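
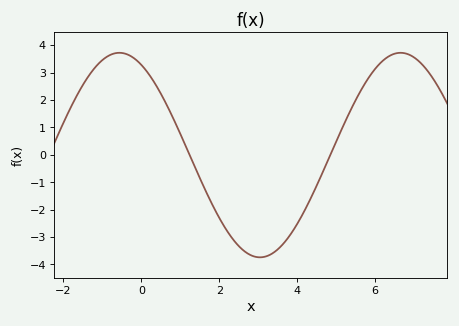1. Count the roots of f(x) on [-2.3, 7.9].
2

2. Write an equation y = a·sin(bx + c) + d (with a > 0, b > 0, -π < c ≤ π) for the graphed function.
y = 3.73sin(0.87x + 2.1) - 0.01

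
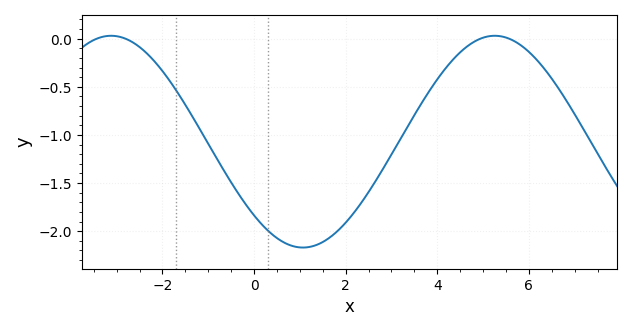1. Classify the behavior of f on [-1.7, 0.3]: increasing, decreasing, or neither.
decreasing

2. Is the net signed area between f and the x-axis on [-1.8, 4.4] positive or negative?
negative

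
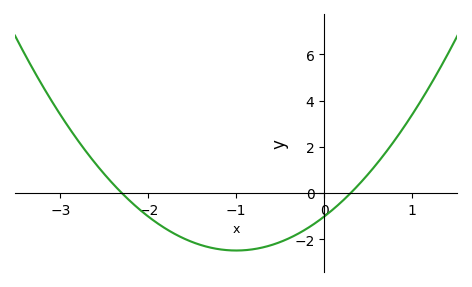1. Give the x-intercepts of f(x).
-2.3, 0.3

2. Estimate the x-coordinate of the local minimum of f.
-1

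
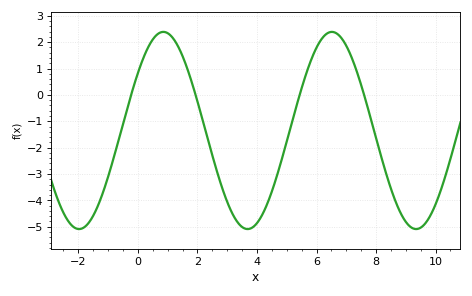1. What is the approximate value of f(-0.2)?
0.105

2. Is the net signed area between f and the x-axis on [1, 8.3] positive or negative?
negative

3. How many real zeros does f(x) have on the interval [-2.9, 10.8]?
4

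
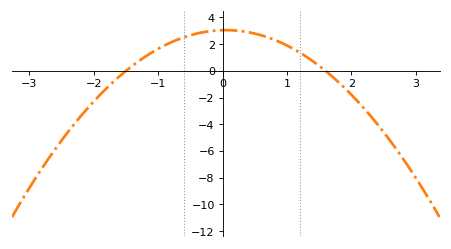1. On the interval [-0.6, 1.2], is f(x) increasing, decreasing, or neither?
neither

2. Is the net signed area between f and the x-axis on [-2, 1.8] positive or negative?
positive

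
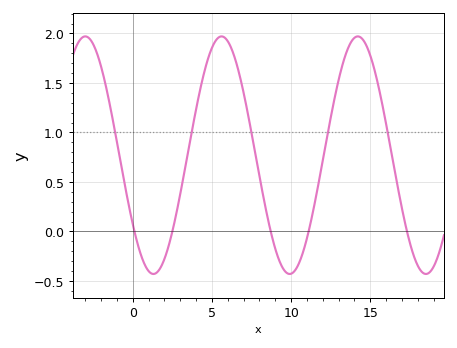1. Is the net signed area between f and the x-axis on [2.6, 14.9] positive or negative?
positive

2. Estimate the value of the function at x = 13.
1.55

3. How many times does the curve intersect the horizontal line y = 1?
5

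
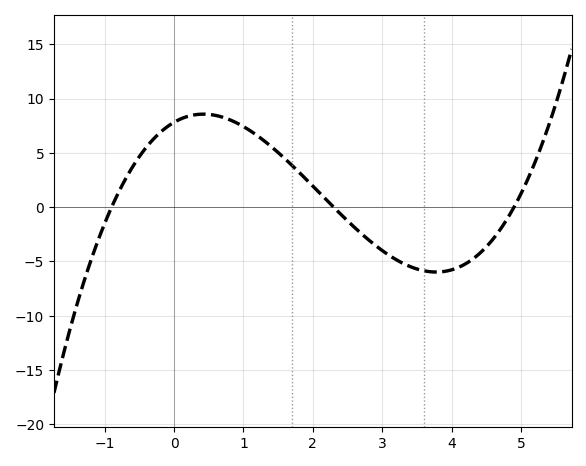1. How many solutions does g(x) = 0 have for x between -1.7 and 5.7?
3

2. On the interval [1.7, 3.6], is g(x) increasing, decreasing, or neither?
decreasing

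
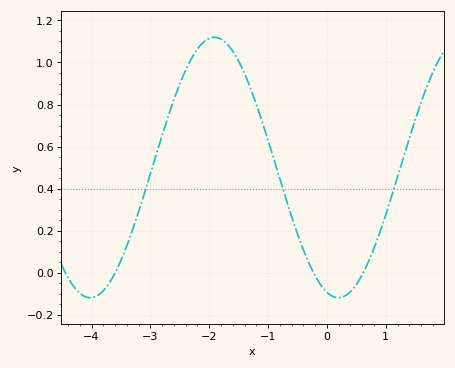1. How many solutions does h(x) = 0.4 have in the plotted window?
3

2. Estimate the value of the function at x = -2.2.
1.06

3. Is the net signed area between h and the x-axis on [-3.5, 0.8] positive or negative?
positive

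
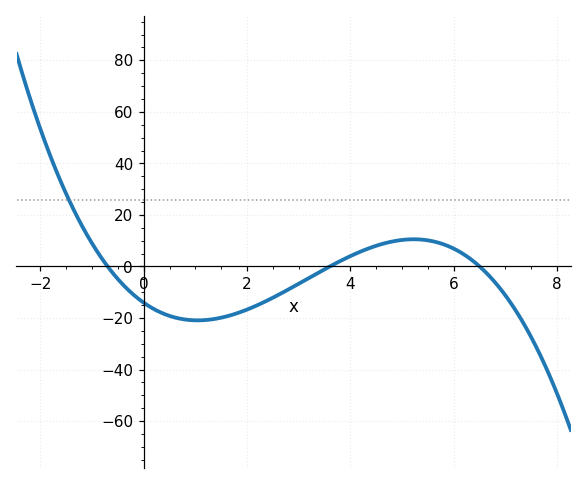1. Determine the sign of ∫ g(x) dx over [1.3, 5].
negative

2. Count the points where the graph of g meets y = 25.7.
1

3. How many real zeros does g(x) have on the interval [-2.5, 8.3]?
3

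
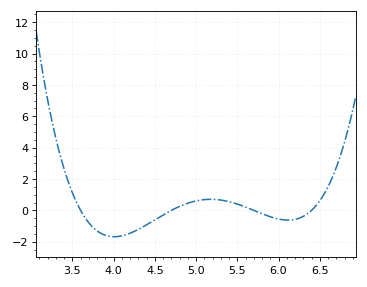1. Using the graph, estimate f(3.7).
-0.8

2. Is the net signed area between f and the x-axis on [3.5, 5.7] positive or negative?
negative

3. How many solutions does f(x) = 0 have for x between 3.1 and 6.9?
4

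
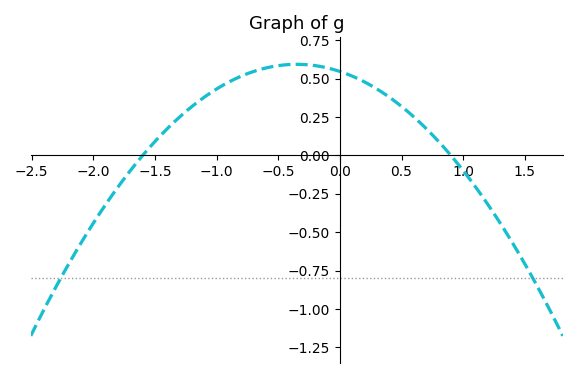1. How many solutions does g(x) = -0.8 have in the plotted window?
2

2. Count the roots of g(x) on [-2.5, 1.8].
2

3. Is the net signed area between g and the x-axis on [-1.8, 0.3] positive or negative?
positive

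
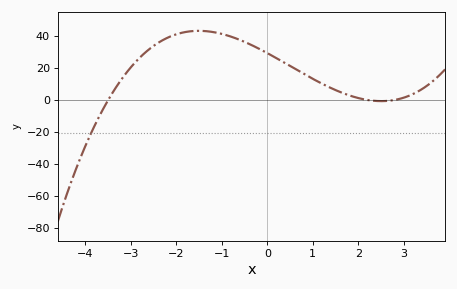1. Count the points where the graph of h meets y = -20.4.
1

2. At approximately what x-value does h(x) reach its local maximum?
-1.51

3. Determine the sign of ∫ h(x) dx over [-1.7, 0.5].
positive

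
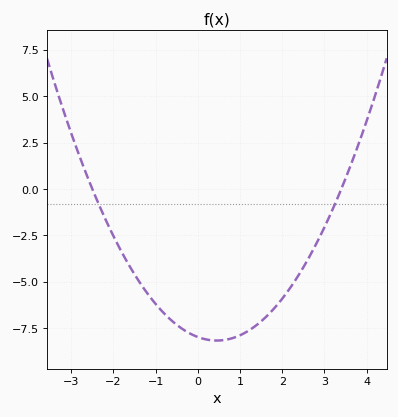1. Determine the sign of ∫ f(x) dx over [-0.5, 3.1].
negative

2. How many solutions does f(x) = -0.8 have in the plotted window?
2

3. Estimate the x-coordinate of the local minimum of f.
0.45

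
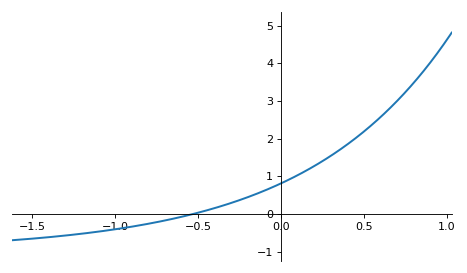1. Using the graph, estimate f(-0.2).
0.445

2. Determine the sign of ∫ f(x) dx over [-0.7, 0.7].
positive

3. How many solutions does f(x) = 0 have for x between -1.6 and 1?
1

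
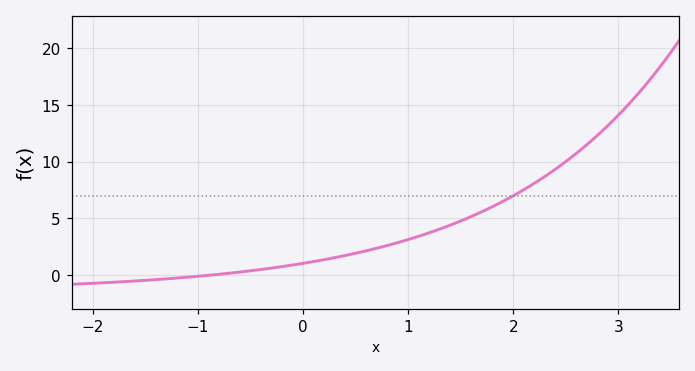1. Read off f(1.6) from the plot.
5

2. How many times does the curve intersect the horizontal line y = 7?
1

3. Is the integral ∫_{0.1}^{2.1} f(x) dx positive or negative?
positive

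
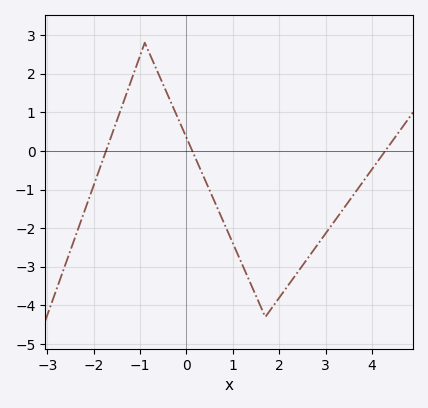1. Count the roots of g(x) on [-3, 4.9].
3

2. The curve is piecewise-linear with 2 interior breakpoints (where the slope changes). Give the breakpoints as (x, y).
(-0.9, 2.8); (1.7, -4.3)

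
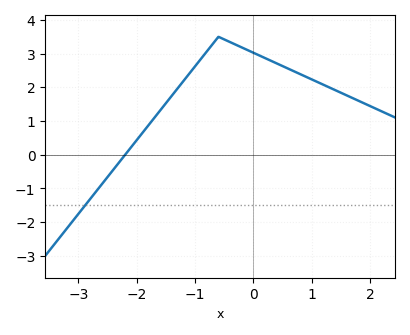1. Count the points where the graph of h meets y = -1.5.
1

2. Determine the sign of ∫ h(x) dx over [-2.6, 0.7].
positive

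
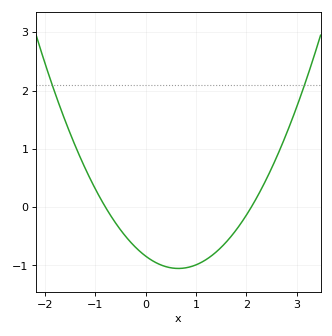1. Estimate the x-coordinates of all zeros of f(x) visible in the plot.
-0.8, 2.1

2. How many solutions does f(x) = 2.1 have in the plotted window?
2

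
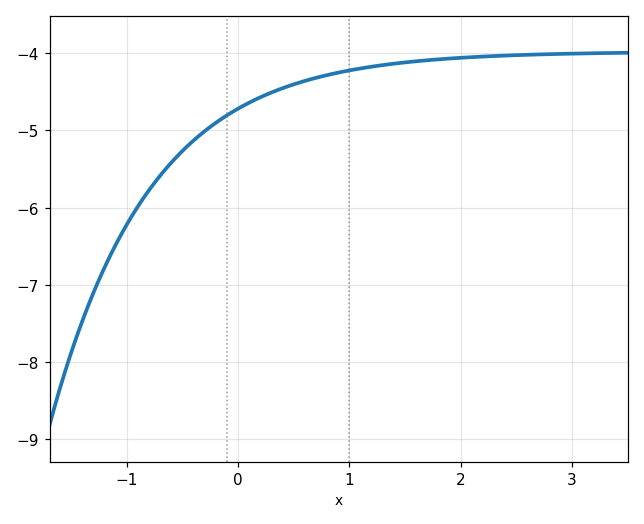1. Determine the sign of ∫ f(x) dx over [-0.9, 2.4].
negative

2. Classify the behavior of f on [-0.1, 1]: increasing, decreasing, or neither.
increasing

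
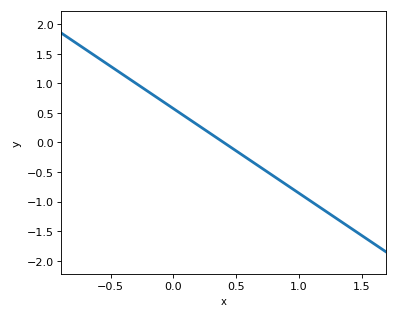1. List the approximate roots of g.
0.4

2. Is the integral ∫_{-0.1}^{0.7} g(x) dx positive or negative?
positive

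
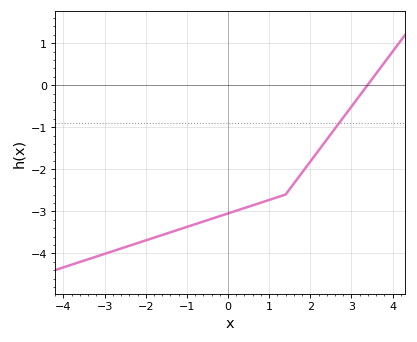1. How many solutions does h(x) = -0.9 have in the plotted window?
1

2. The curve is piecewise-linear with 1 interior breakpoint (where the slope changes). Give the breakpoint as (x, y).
(1.4, -2.6)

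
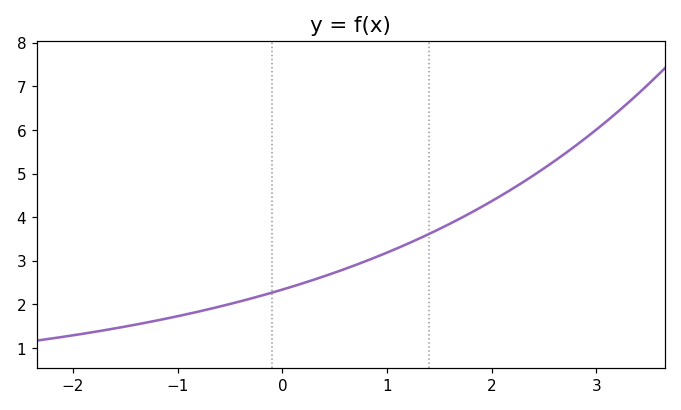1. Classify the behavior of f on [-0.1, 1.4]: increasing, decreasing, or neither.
increasing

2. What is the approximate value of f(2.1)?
4.5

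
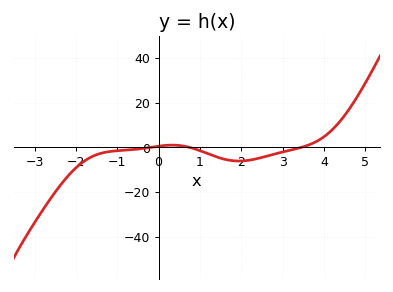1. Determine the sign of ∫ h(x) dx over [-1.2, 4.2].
negative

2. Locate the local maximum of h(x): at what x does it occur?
0.4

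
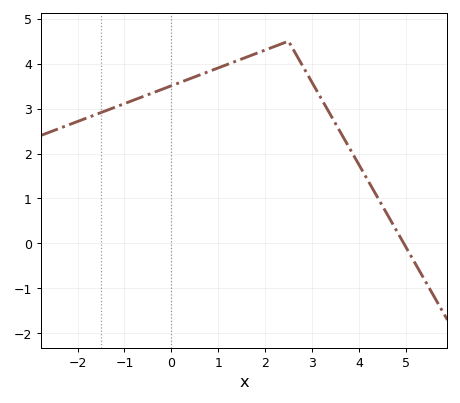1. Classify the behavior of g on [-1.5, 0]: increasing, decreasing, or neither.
increasing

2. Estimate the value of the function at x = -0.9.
3.1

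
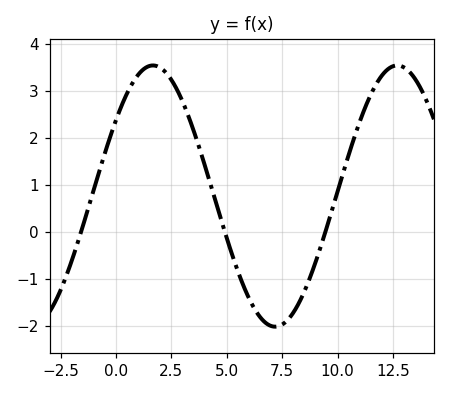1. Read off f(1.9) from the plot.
3.5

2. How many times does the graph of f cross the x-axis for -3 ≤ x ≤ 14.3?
3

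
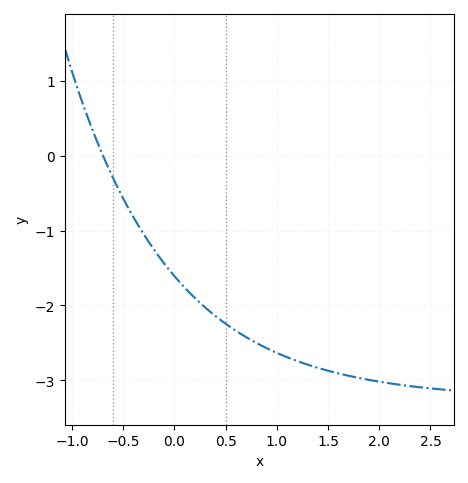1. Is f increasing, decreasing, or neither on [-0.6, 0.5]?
decreasing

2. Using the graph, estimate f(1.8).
-3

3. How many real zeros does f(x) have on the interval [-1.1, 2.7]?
1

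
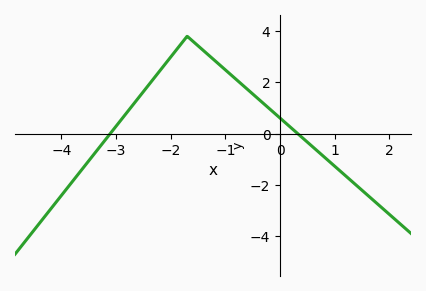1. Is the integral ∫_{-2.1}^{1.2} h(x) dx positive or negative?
positive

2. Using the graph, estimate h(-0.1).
0.8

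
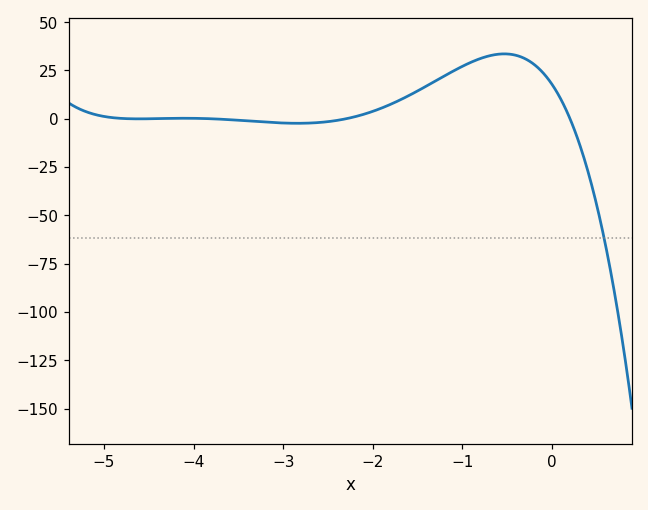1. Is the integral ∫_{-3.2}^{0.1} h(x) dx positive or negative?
positive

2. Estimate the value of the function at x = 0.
17.7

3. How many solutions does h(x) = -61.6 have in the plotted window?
1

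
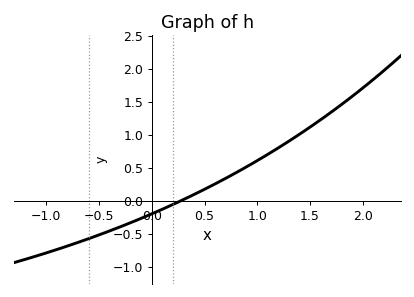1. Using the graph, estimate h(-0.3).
-0.387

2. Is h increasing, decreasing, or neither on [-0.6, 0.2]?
increasing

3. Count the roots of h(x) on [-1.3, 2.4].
1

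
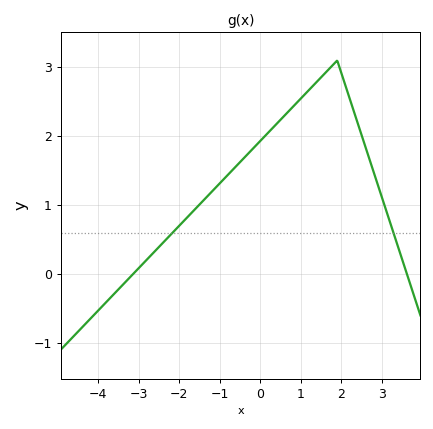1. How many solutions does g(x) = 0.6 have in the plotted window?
2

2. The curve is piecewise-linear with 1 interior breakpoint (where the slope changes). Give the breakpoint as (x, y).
(1.9, 3.1)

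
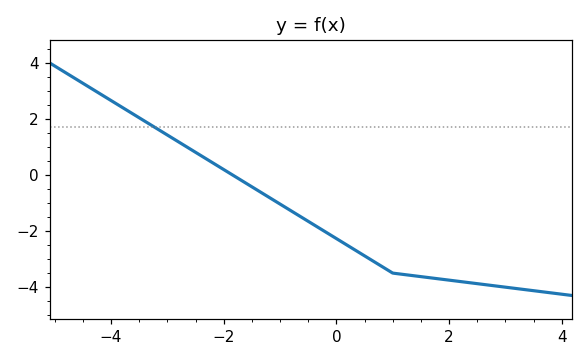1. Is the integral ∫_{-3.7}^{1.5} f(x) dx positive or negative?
negative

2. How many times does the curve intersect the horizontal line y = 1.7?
1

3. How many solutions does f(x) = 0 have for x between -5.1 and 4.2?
1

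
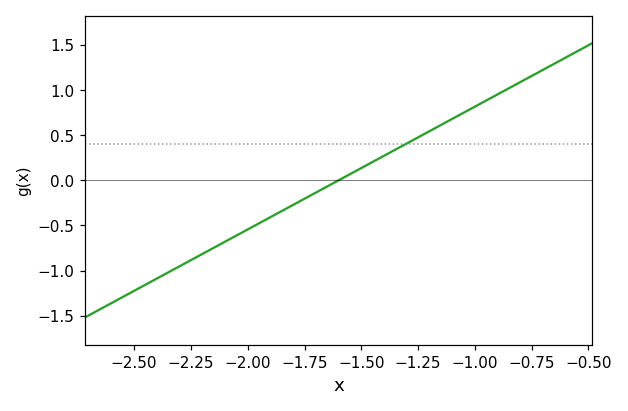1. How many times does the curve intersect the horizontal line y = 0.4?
1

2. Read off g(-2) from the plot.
-0.55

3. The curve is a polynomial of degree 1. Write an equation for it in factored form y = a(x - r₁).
y = 1.36(x + 1.6)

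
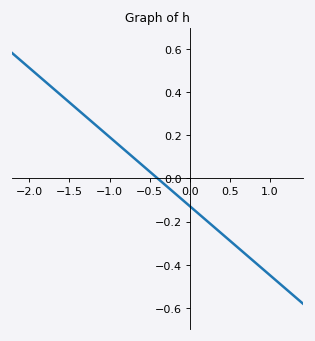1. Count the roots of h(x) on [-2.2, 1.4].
1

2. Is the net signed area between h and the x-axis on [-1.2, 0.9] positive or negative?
negative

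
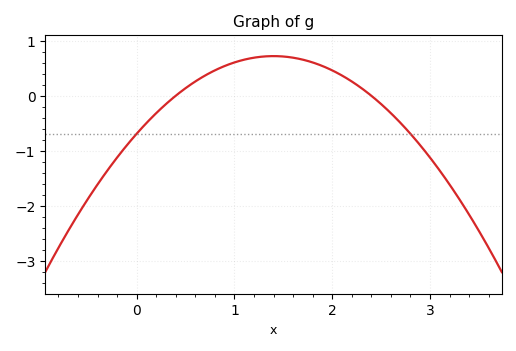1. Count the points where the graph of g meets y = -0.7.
2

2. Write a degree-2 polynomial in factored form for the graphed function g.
y = -0.72(x - 0.4)(x - 2.4)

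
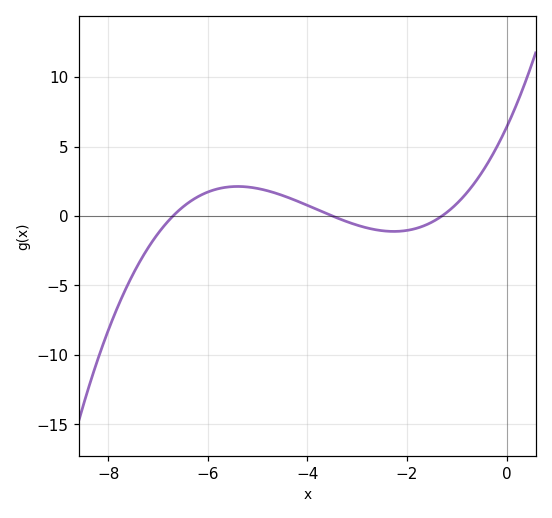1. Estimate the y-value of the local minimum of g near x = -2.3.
-1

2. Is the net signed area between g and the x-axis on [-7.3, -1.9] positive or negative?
positive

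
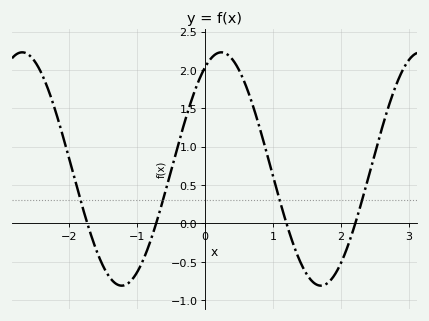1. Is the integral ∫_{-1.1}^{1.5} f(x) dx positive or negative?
positive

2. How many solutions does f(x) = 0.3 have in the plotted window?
4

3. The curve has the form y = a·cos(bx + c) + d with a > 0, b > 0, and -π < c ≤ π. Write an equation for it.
y = 1.52cos(2.14x - 0.51) + 0.71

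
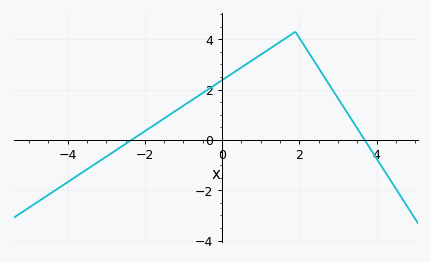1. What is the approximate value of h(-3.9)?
-1.6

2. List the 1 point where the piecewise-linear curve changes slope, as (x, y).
(1.9, 4.3)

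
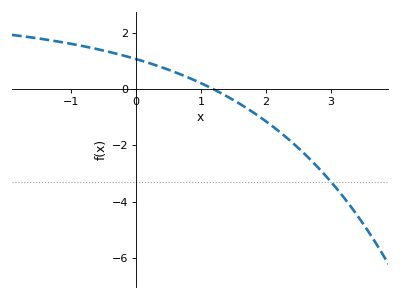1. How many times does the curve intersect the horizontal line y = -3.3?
1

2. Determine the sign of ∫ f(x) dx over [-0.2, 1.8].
positive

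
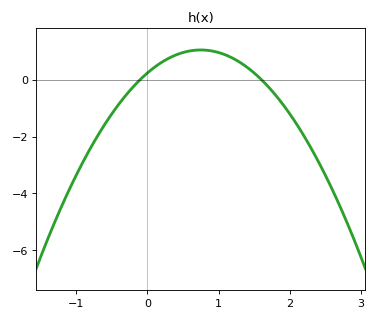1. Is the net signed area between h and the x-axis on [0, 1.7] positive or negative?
positive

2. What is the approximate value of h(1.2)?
0.749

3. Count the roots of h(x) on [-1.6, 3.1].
2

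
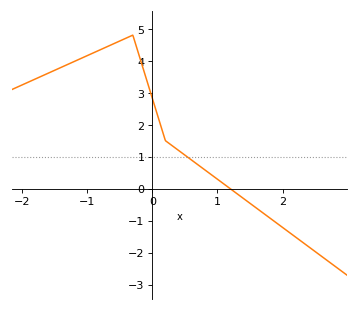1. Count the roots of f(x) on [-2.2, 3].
1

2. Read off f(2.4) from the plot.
-1.8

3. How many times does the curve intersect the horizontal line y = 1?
1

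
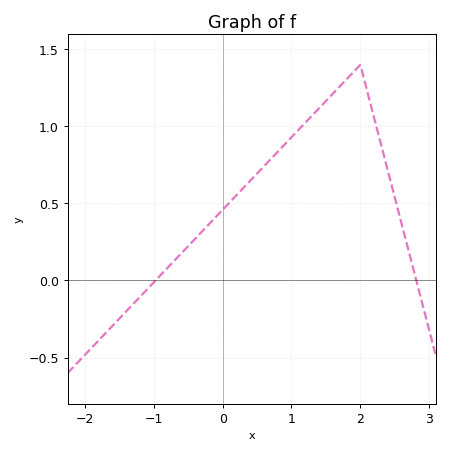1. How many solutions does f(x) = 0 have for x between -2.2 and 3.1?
2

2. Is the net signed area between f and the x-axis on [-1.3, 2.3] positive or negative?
positive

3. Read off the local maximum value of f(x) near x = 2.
1.4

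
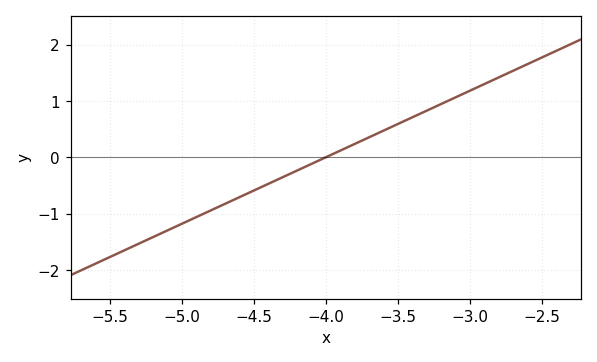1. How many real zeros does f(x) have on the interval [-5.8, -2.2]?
1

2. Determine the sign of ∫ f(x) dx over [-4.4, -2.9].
positive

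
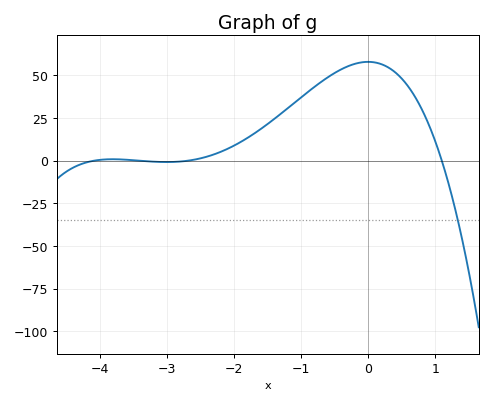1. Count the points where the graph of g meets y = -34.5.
1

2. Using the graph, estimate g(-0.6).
49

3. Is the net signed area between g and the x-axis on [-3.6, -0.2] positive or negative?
positive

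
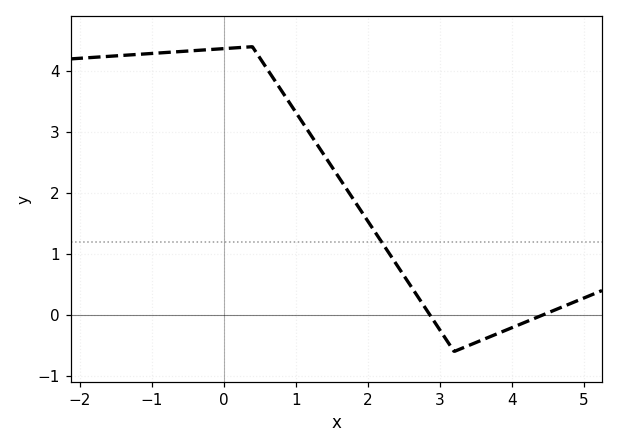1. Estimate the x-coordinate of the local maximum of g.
0.4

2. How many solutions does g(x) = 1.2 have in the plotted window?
1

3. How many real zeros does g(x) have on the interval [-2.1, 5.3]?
2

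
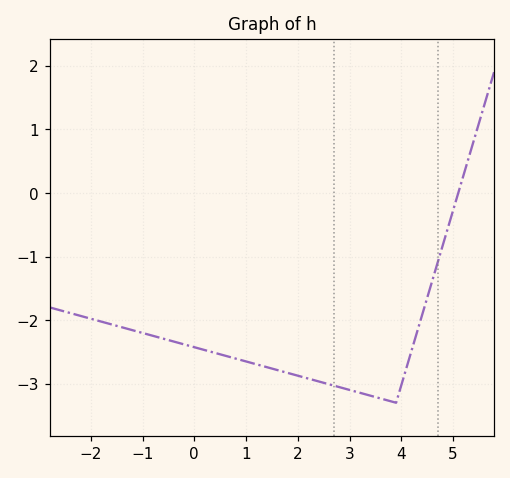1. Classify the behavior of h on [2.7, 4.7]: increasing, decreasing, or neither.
neither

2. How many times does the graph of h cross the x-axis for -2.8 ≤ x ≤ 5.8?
1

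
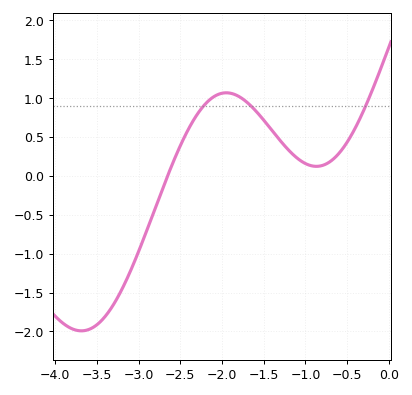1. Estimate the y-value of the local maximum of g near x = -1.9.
1.05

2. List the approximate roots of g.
-2.7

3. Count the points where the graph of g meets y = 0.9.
3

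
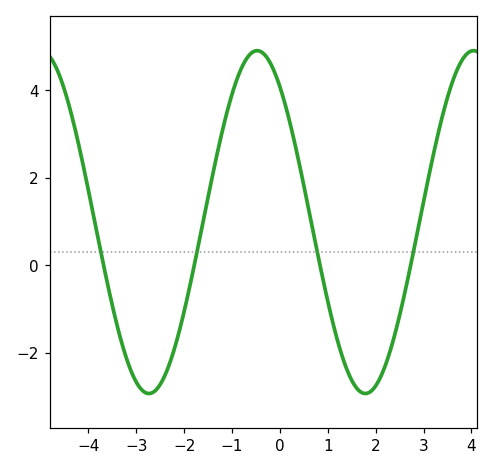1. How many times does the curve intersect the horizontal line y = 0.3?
4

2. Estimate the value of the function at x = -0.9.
4.25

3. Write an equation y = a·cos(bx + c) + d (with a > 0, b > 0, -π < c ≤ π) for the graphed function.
y = 3.92cos(1.39x + 0.662) + 0.99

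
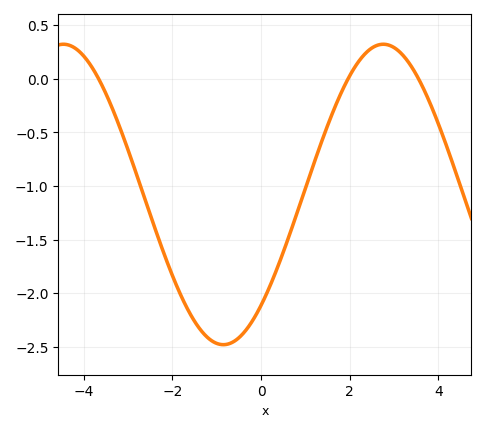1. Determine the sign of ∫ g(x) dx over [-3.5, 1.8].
negative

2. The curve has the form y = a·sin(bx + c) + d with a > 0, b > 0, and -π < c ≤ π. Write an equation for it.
y = 1.4sin(0.87x - 0.83) - 1.08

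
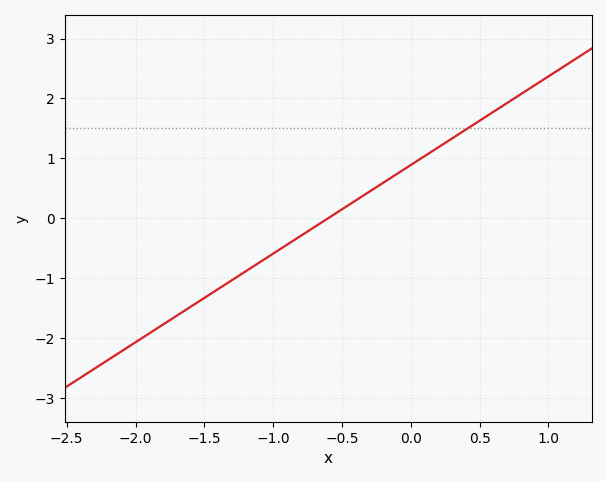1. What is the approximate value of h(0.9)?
2.2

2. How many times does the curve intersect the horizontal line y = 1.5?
1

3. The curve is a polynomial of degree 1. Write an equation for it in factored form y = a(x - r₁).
y = 1.48(x + 0.6)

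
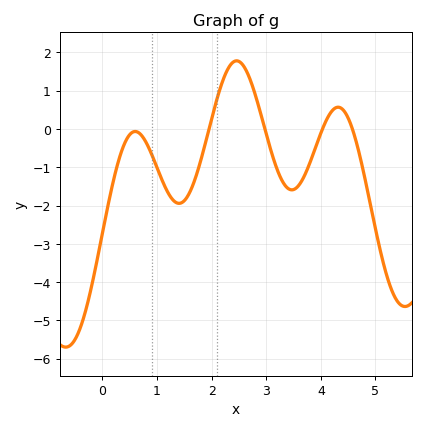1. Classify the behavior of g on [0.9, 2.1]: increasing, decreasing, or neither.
neither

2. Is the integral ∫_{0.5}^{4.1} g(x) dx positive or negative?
negative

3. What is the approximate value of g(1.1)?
-1.4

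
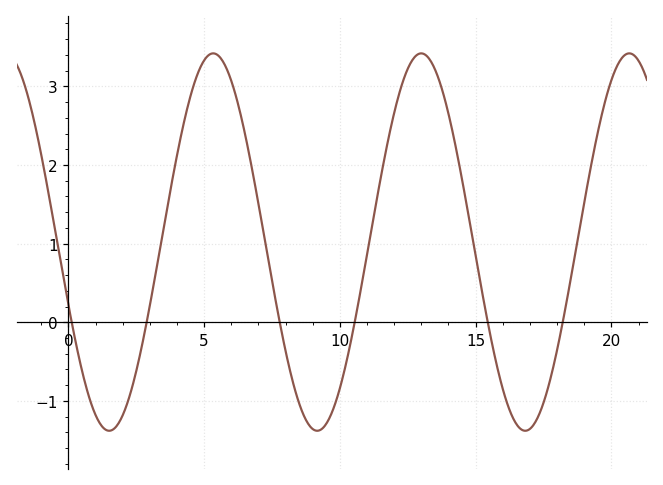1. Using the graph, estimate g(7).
1.51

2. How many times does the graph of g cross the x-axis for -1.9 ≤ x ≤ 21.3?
6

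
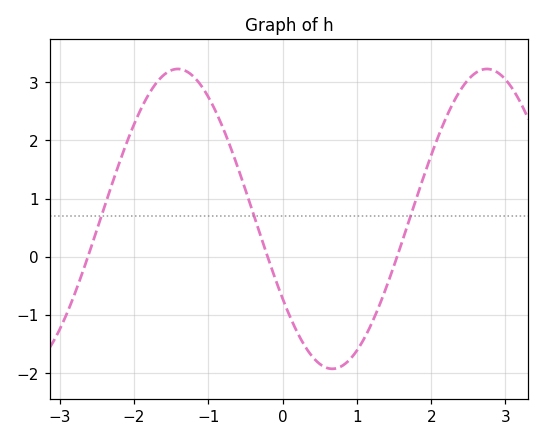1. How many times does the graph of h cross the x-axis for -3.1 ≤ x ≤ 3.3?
3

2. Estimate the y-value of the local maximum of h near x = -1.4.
3.23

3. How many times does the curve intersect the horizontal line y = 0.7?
3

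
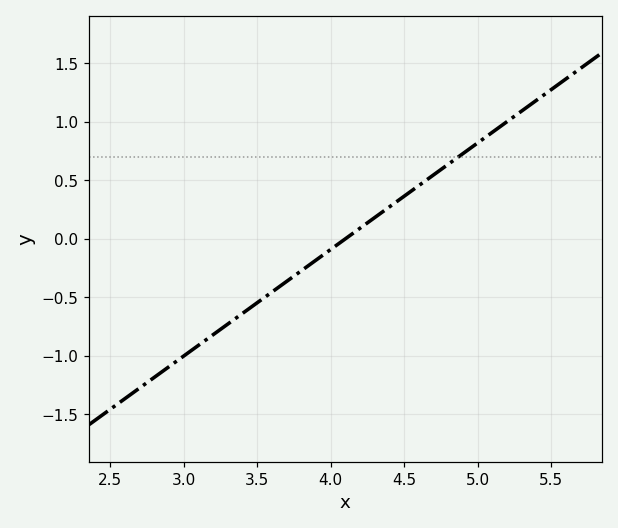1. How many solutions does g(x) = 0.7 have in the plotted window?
1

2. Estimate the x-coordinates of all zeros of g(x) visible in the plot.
4.1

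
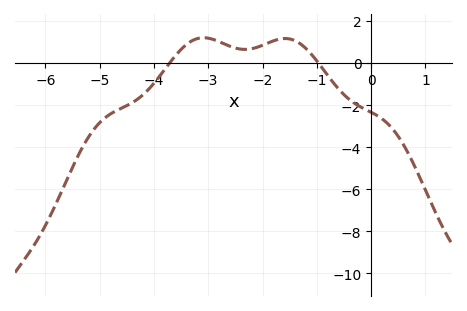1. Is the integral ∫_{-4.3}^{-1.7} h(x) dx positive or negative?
positive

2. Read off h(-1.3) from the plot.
1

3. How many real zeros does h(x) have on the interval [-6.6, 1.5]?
2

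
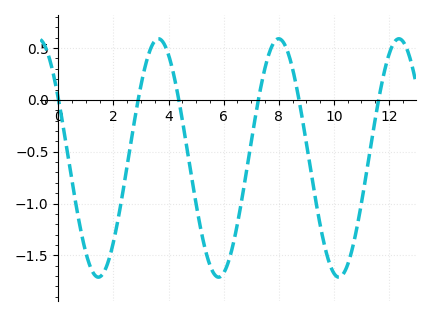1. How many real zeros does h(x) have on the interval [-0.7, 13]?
6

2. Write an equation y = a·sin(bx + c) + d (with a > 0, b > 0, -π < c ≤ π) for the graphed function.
y = 1.15sin(1.4x + 2.6) - 0.56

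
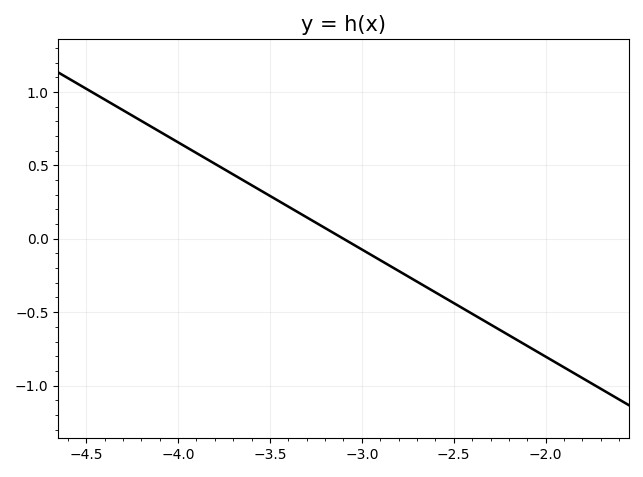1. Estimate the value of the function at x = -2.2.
-0.657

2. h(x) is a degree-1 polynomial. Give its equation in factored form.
y = -0.73(x + 3.1)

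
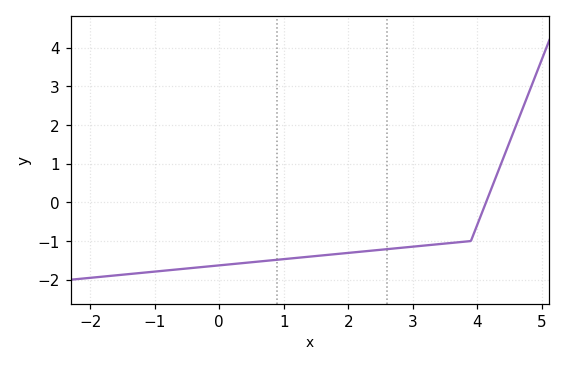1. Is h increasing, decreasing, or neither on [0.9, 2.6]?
increasing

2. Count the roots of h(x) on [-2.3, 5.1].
1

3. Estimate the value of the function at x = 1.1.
-1.45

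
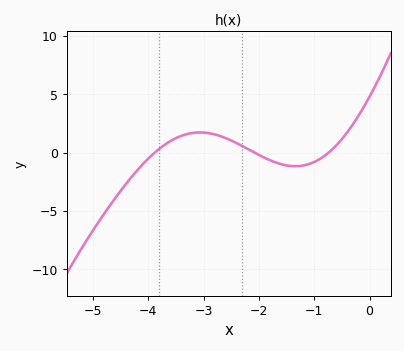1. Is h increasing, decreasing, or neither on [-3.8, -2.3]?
neither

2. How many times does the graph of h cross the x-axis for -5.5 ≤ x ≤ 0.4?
3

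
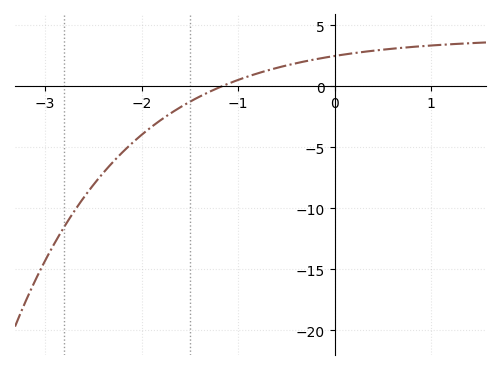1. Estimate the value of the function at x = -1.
0.514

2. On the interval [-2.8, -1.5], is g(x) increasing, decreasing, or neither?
increasing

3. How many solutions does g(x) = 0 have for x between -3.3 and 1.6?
1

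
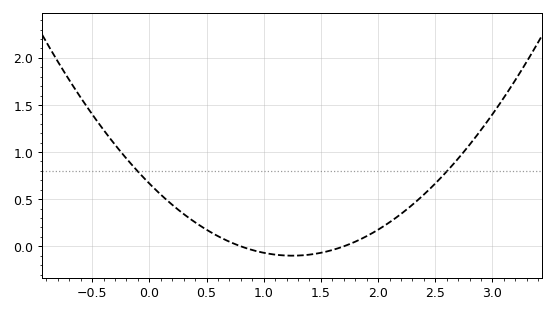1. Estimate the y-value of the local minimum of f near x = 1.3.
-0.099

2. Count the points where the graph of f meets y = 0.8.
2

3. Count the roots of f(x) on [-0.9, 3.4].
2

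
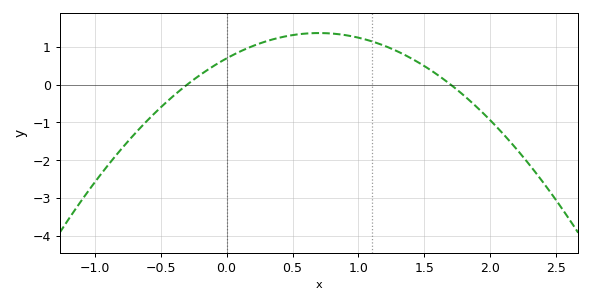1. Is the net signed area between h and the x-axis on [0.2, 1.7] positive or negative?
positive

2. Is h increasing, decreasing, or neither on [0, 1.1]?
neither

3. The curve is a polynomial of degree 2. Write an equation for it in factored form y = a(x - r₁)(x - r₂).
y = -1.37(x + 0.3)(x - 1.7)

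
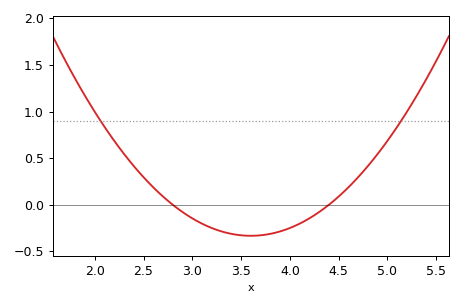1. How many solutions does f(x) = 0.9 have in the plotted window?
2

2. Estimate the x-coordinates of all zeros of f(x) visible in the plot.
2.8, 4.4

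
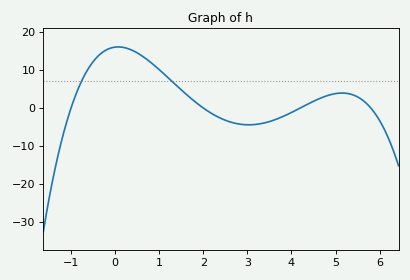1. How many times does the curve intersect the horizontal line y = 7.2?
2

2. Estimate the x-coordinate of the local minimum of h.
3.03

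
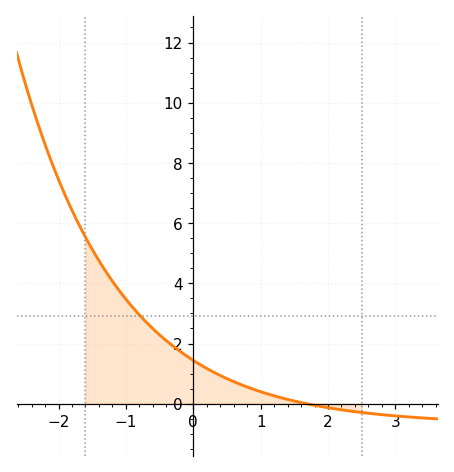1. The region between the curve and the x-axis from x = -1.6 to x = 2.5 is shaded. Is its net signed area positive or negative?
positive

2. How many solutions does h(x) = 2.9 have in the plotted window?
1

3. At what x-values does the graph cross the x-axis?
1.68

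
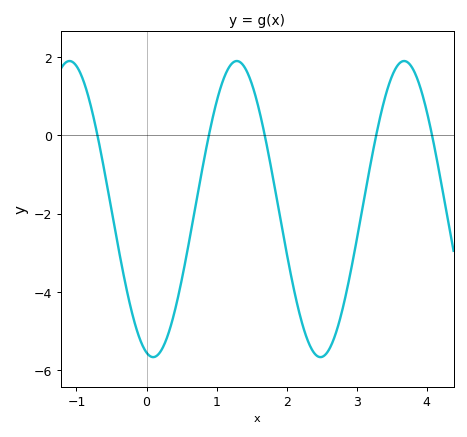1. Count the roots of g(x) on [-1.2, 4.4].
5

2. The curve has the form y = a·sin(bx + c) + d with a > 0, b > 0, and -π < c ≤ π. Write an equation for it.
y = 3.78sin(2.63x - 1.82) - 1.88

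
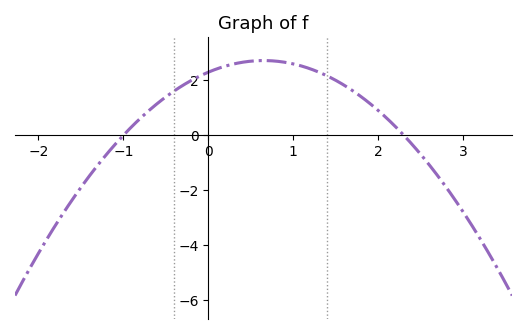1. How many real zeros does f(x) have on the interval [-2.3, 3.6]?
2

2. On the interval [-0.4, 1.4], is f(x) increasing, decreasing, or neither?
neither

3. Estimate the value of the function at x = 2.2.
0.32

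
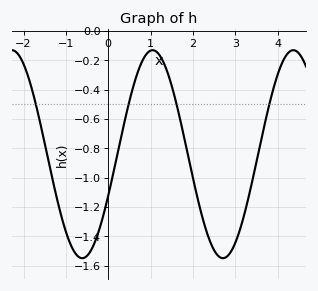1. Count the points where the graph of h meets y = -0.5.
4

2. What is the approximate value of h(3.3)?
-1.16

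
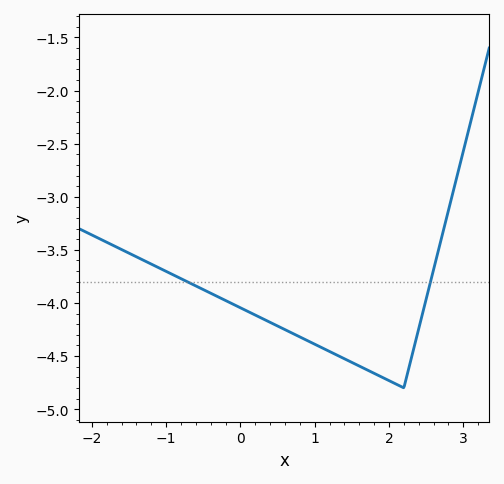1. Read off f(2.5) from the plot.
-3.96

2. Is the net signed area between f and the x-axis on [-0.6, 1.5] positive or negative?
negative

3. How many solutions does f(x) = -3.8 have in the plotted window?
2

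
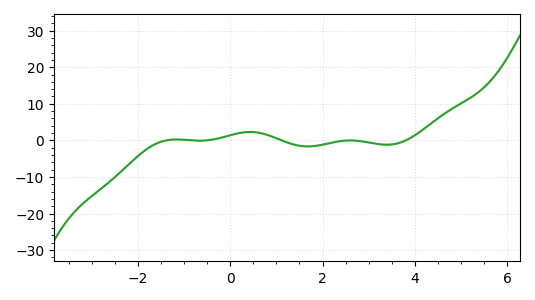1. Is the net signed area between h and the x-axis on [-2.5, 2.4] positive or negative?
negative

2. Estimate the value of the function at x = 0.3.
2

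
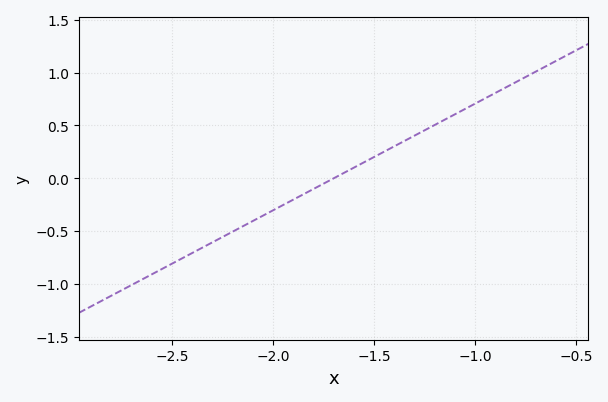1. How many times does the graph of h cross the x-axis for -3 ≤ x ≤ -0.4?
1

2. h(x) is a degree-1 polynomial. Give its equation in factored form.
y = 1.01(x + 1.7)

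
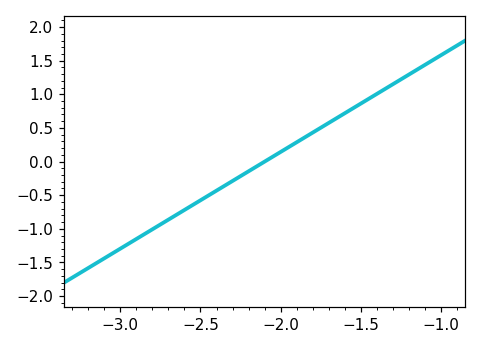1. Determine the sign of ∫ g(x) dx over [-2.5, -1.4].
positive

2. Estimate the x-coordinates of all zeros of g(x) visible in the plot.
-2.1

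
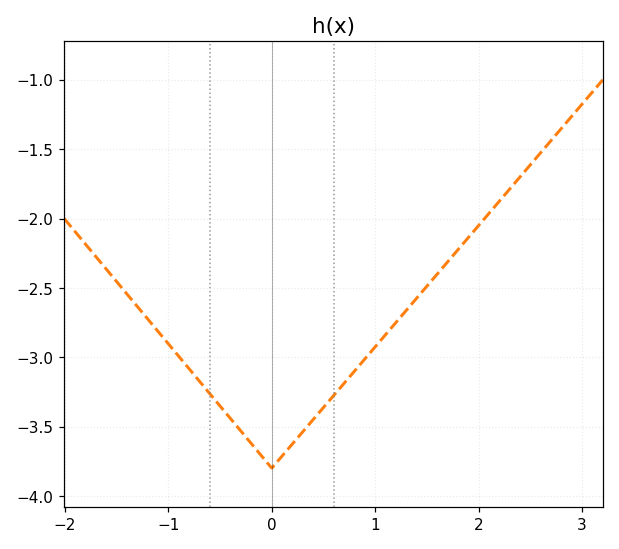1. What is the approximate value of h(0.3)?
-3.54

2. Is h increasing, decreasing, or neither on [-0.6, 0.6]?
neither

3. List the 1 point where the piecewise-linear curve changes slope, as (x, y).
(0, -3.8)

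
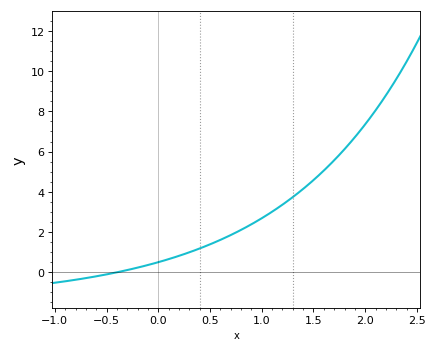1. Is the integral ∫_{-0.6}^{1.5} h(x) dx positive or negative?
positive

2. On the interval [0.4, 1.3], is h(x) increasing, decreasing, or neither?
increasing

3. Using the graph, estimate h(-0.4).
-0.003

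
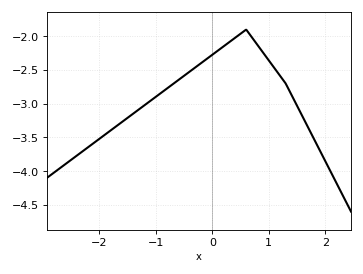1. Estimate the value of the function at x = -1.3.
-3.1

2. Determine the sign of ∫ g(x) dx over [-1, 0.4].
negative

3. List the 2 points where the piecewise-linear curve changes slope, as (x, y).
(0.6, -1.9); (1.3, -2.7)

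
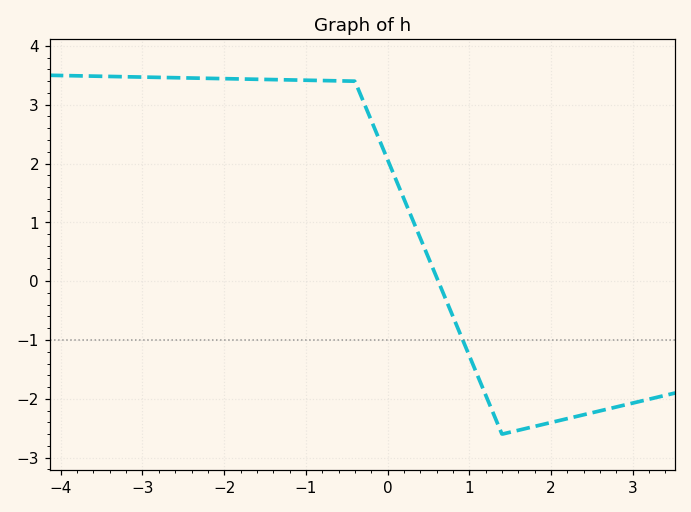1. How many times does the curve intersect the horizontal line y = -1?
1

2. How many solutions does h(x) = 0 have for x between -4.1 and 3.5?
1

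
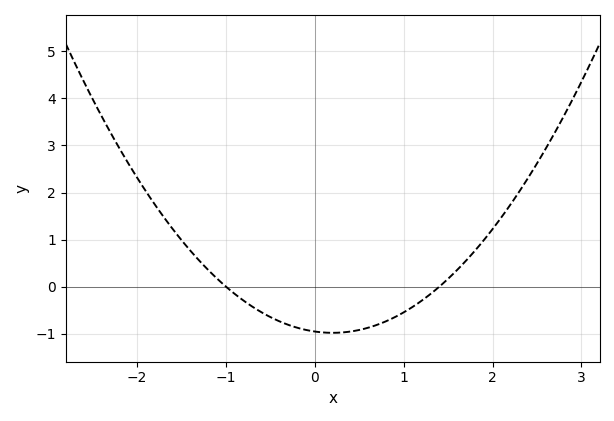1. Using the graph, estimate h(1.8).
0.8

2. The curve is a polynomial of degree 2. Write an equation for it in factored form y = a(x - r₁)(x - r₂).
y = 0.68(x + 1)(x - 1.4)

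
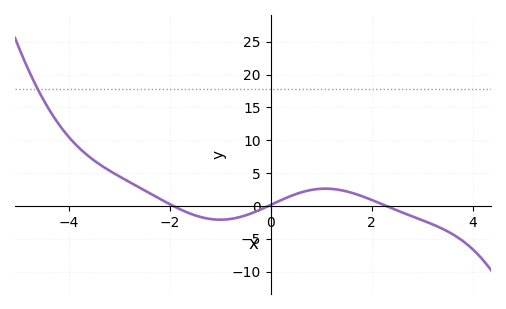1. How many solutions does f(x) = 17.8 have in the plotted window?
1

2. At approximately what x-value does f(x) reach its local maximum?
1.09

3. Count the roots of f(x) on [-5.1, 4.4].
3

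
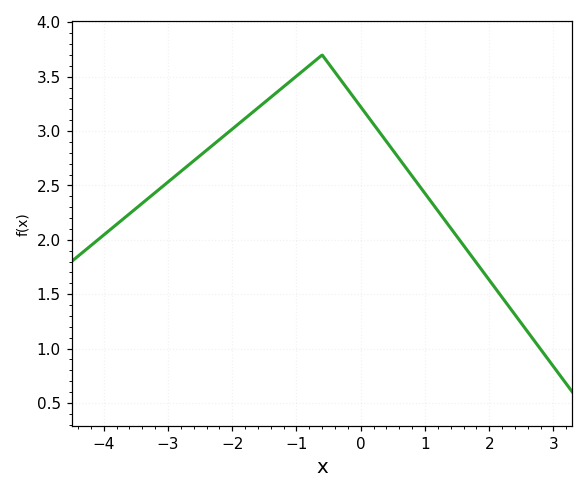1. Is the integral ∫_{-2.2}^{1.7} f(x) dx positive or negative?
positive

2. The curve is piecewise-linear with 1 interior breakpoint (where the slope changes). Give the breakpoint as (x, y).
(-0.6, 3.7)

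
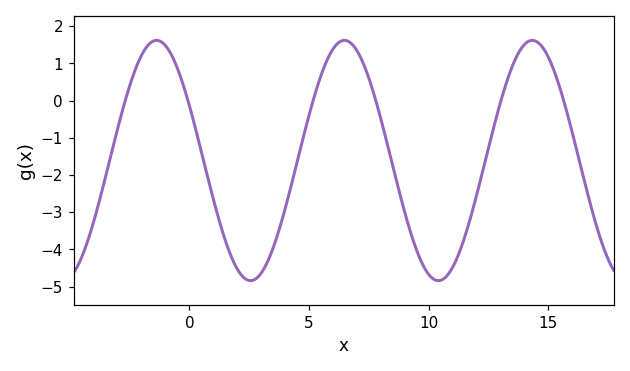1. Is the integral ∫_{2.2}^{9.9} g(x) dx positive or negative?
negative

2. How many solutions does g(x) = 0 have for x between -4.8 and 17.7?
6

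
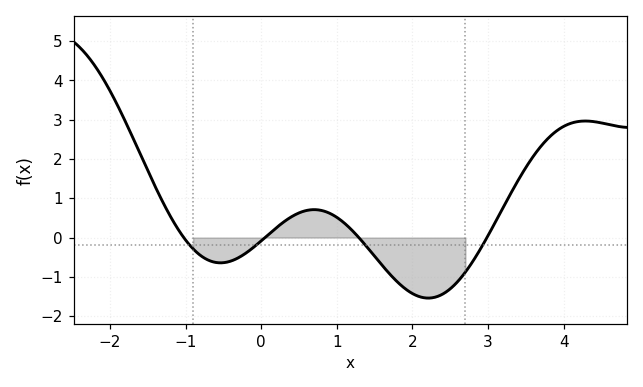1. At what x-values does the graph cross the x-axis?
-1.02, 0.05, 1.29, 2.98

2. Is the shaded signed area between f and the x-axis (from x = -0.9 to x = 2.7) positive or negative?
negative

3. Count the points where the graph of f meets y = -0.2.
4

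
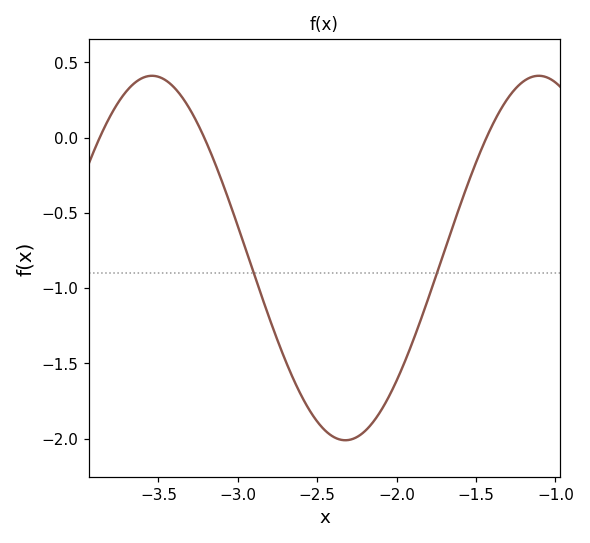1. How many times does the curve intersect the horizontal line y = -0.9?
2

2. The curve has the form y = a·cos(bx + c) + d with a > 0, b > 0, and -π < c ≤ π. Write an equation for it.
y = 1.21cos(2.6x + 2.9) - 0.8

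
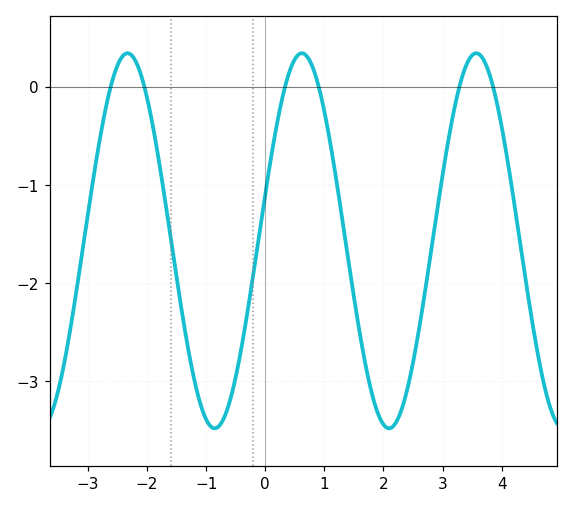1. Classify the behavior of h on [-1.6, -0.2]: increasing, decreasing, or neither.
neither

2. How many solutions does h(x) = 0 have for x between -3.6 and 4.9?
6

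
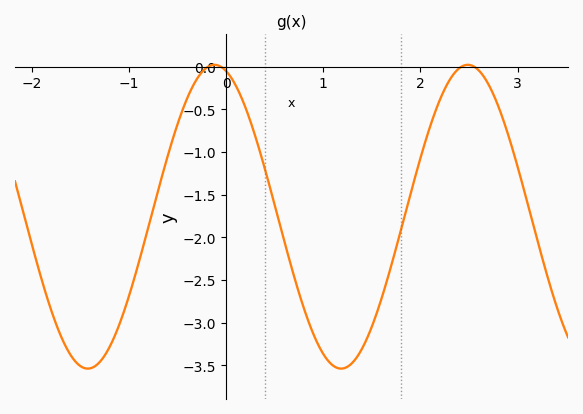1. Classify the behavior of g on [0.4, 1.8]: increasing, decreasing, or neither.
neither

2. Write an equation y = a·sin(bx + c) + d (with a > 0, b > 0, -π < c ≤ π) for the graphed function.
y = 1.78sin(2.41x + 1.86) - 1.76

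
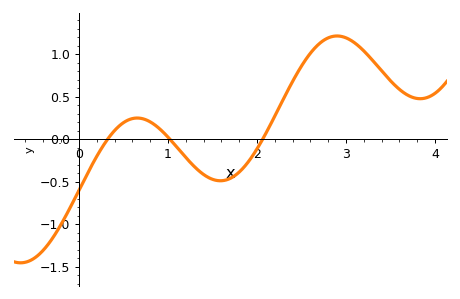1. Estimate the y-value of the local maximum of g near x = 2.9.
1.21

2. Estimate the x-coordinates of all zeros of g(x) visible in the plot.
0.323, 1.02, 2.06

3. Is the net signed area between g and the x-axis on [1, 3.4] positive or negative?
positive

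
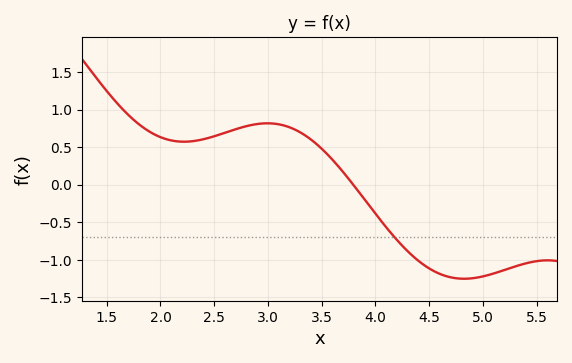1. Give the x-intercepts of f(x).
3.79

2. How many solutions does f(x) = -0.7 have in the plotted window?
1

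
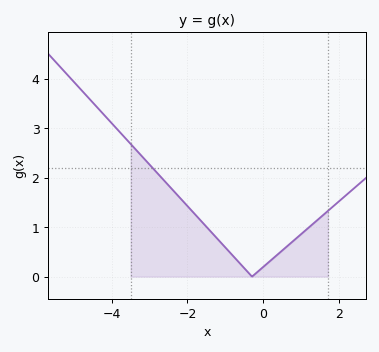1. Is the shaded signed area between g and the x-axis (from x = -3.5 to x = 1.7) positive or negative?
positive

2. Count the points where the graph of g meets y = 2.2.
1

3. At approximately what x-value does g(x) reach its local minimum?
-0.4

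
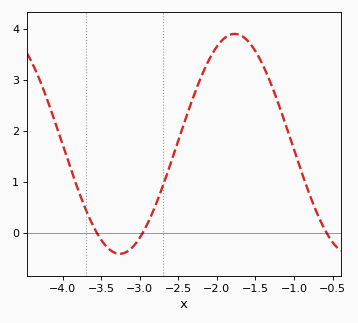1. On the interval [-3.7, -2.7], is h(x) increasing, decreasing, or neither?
neither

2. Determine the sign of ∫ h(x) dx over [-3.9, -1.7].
positive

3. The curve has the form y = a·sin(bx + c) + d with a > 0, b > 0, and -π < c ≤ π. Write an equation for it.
y = 2.15sin(2.11x - 0.98) + 1.75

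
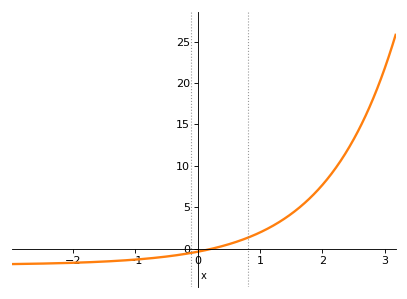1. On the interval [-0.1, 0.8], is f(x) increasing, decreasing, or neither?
increasing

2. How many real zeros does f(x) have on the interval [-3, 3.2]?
1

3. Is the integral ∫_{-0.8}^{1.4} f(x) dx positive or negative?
positive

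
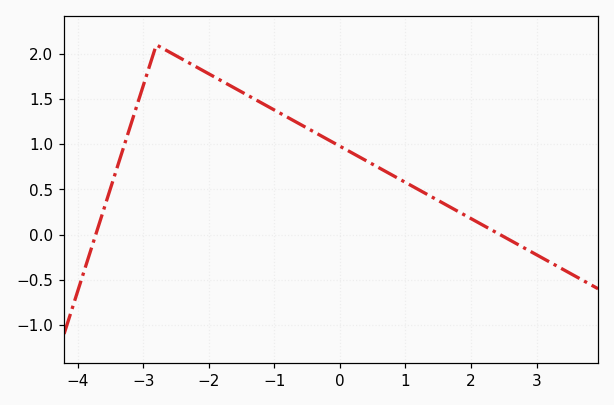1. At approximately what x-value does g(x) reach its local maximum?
-2.8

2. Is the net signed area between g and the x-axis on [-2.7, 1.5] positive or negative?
positive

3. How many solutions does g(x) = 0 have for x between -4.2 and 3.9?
2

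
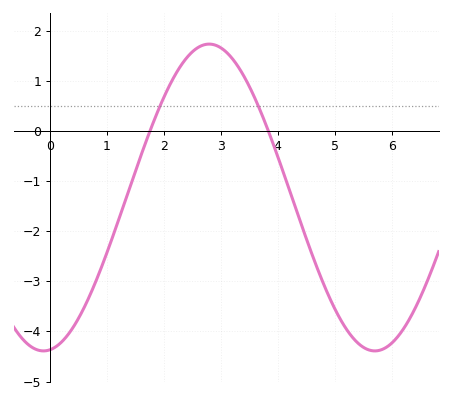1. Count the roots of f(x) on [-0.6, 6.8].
2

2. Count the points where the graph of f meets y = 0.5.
2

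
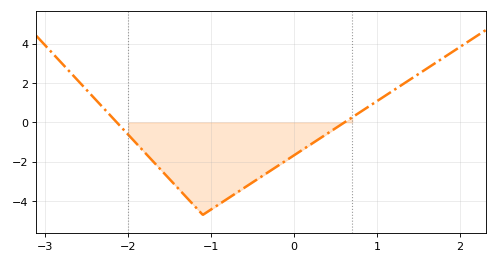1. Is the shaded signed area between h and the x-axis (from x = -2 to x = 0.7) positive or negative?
negative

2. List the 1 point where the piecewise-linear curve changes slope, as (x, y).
(-1.1, -4.7)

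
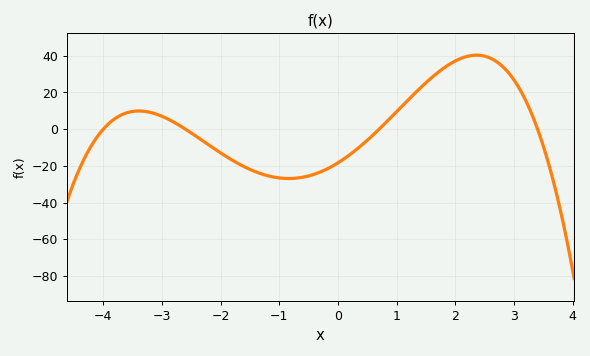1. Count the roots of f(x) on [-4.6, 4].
4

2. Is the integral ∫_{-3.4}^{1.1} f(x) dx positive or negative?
negative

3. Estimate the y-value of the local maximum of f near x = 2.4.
40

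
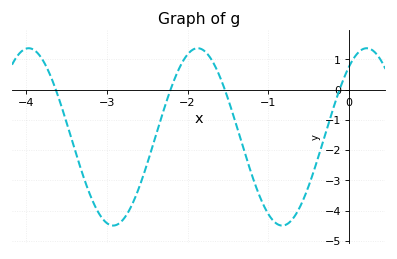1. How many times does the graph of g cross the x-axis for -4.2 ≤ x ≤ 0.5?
4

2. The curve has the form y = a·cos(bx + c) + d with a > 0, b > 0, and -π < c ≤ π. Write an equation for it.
y = 2.93cos(3x - 0.66) - 1.56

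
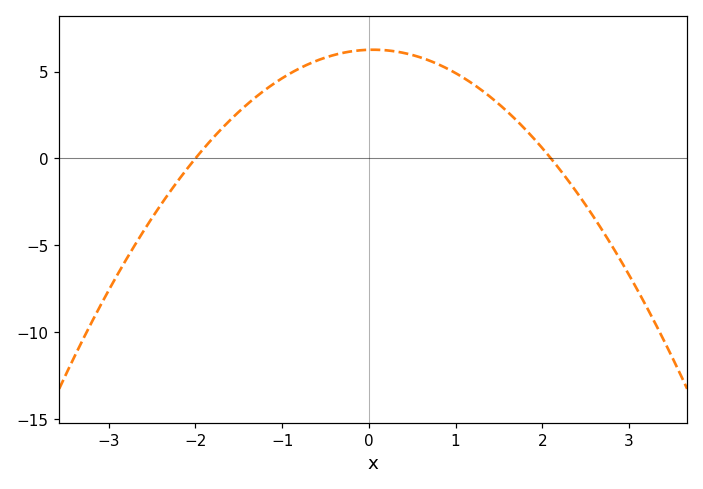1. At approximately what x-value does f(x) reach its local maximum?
0.1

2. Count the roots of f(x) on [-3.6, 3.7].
2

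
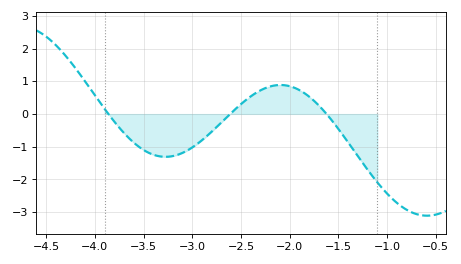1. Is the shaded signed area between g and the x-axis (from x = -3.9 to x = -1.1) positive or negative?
negative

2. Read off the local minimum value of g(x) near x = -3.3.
-1.3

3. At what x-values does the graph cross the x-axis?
-3.9, -2.6, -1.6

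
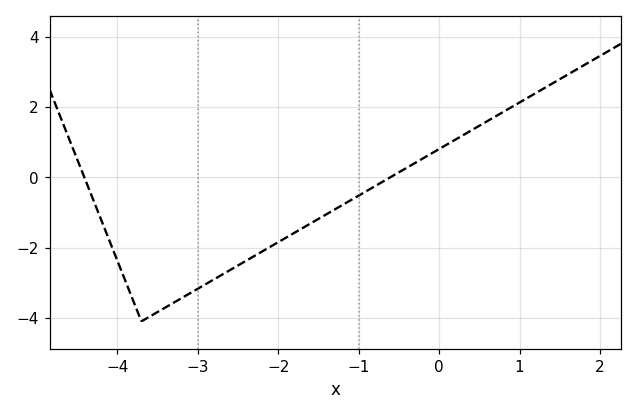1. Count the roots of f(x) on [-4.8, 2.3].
2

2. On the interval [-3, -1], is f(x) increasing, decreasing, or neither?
increasing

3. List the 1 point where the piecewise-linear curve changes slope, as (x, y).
(-3.7, -4.1)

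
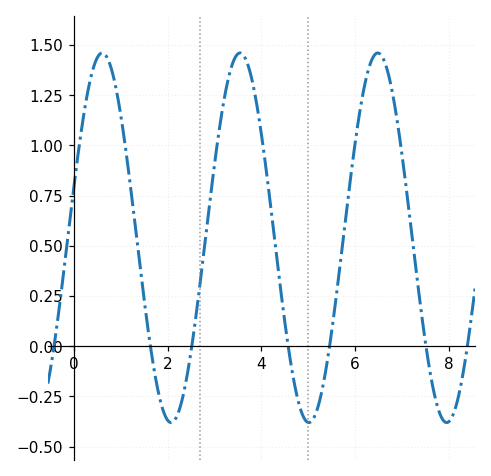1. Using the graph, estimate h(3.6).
1.45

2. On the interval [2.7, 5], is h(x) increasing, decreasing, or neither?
neither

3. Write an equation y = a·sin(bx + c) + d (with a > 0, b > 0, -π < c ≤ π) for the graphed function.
y = 0.92sin(2.14x + 0.27) + 0.54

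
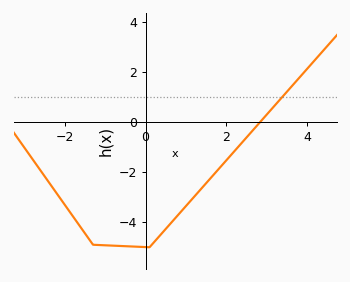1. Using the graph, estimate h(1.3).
-2.81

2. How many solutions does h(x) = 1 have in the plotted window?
1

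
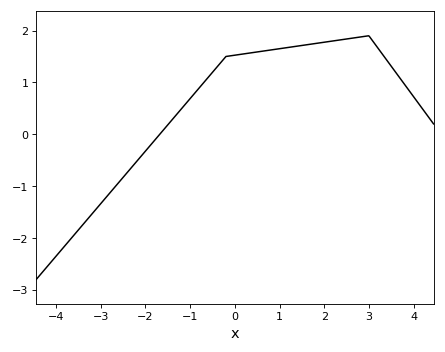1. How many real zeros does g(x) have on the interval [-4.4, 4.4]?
1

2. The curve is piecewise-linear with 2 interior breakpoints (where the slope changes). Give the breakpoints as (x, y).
(-0.2, 1.5); (3, 1.9)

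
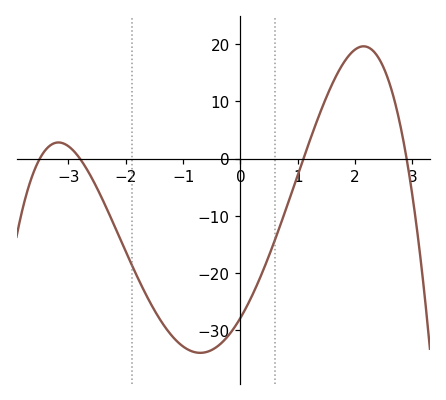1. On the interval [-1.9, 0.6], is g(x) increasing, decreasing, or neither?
neither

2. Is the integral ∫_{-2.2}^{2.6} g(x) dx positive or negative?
negative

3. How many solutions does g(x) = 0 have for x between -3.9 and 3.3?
4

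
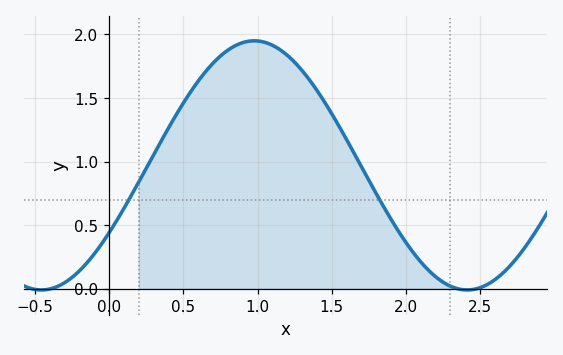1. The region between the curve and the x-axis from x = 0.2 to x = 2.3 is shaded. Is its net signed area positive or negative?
positive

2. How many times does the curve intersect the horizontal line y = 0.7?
2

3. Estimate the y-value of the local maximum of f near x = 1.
1.95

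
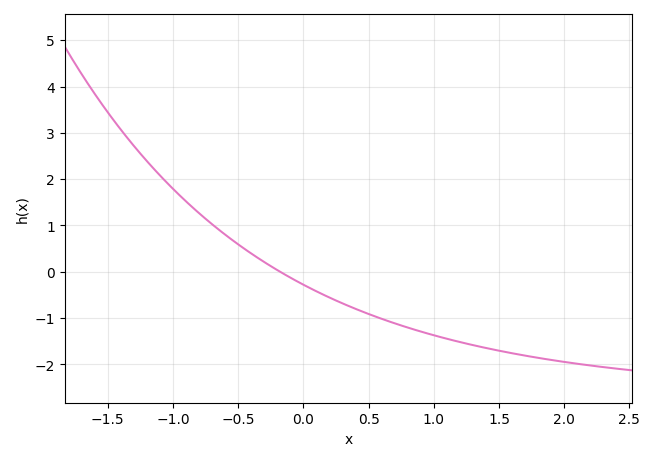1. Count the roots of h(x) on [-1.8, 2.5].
1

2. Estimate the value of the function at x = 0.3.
-0.684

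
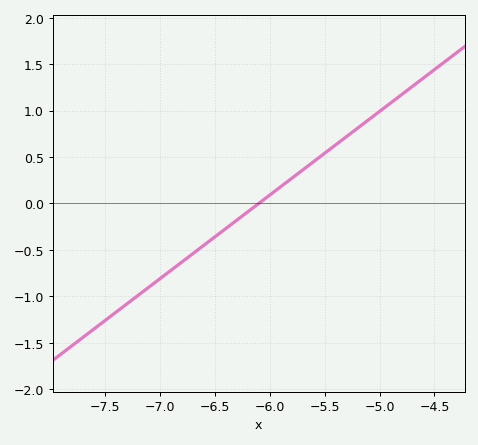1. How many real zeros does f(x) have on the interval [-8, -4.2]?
1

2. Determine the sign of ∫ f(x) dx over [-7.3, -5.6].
negative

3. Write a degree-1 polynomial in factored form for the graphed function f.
y = 0.9(x + 6.1)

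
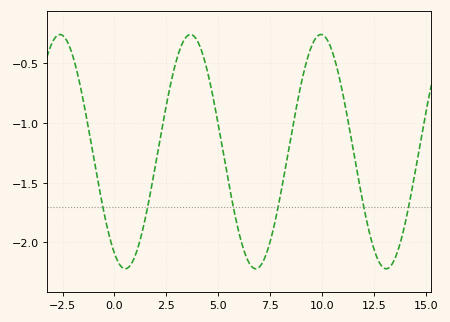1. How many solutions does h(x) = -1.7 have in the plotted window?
6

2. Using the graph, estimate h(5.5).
-1.5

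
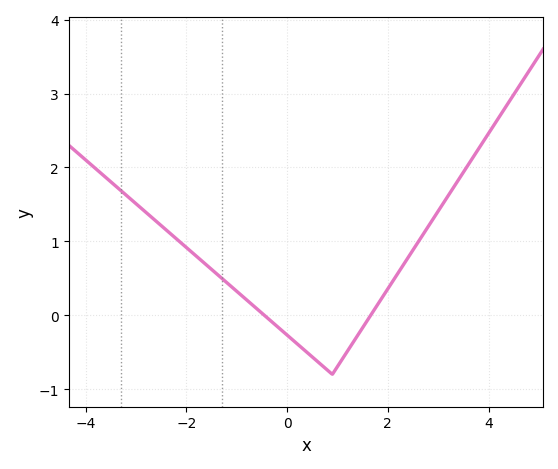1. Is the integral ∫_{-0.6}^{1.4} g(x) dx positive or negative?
negative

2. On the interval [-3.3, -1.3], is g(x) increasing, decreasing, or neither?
decreasing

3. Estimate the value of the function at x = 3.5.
1.93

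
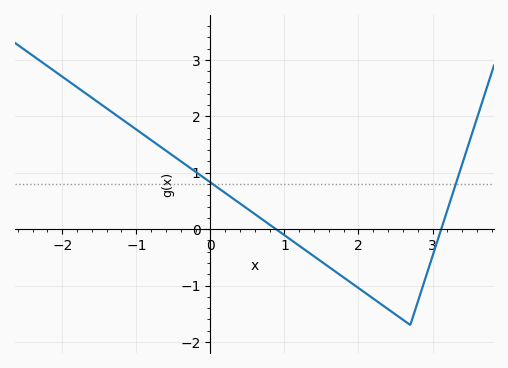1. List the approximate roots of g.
0.885, 3.12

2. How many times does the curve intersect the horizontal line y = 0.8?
2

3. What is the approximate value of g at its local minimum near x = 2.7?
-1.7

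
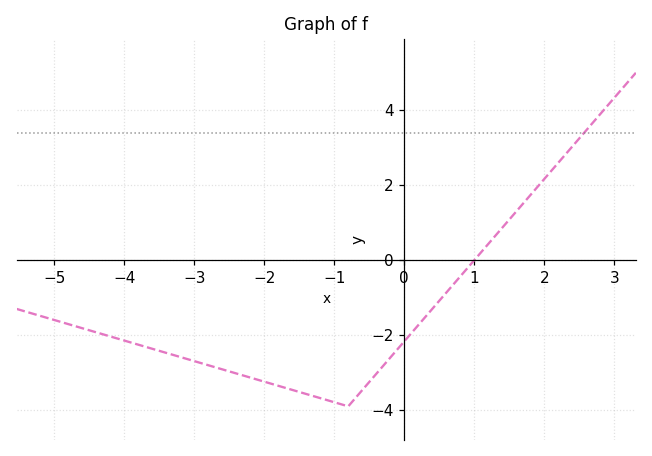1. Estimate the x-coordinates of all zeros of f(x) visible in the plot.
1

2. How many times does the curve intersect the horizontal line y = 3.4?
1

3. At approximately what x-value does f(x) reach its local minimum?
-0.8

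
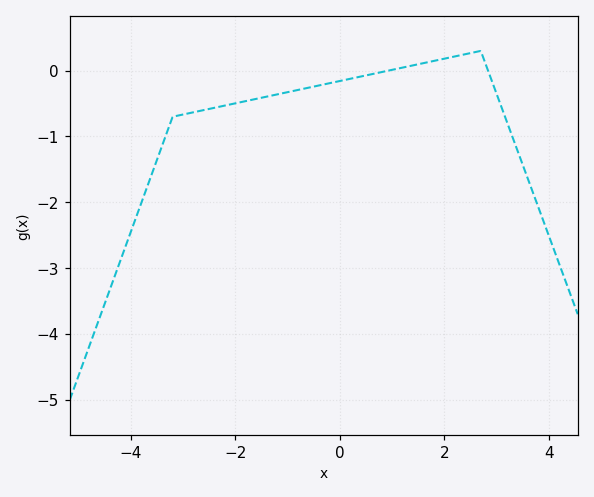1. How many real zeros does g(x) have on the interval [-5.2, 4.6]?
2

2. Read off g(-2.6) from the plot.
-0.6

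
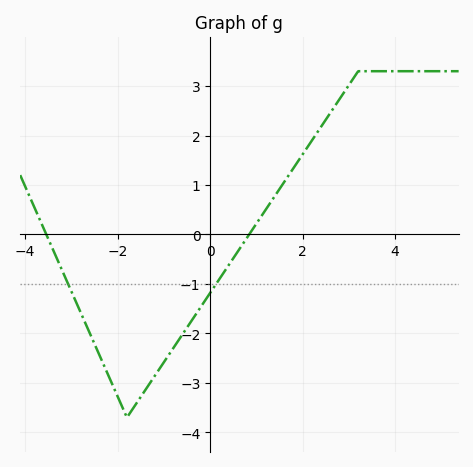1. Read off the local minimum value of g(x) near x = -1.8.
-3.7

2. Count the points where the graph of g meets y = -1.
2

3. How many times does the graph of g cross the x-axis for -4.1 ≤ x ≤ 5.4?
2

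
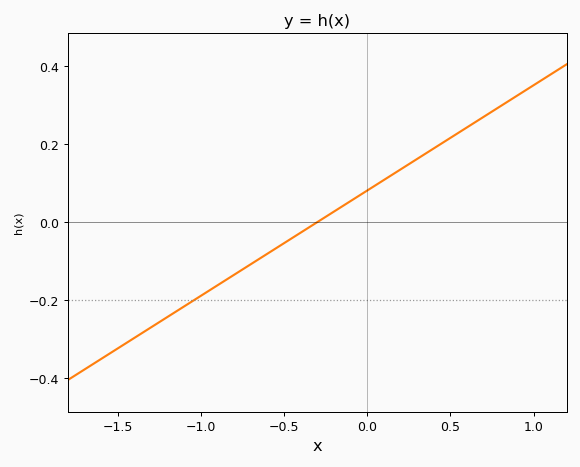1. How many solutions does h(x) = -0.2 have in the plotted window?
1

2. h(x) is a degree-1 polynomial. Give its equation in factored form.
y = 0.27(x + 0.3)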